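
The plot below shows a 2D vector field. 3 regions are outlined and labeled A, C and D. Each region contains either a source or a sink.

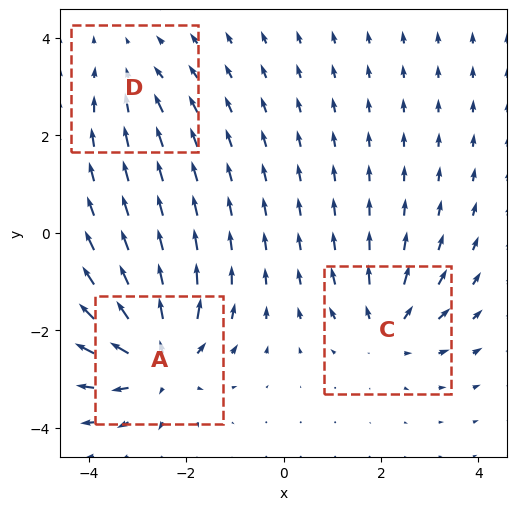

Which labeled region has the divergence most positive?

Divergence at each region's feature centre — A: about +6, C: about +4, D: about -2. Region A is most positive.

A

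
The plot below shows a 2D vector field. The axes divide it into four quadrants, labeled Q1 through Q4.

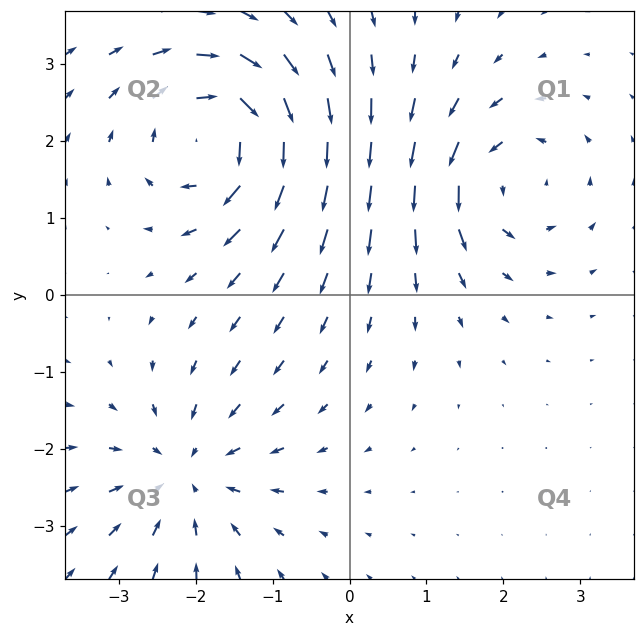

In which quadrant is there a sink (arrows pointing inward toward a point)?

Q3

The sink sits at approximately (-2.1, -2.3), which lies in quadrant Q3. The divergence there is about -3, negative as expected for a sink.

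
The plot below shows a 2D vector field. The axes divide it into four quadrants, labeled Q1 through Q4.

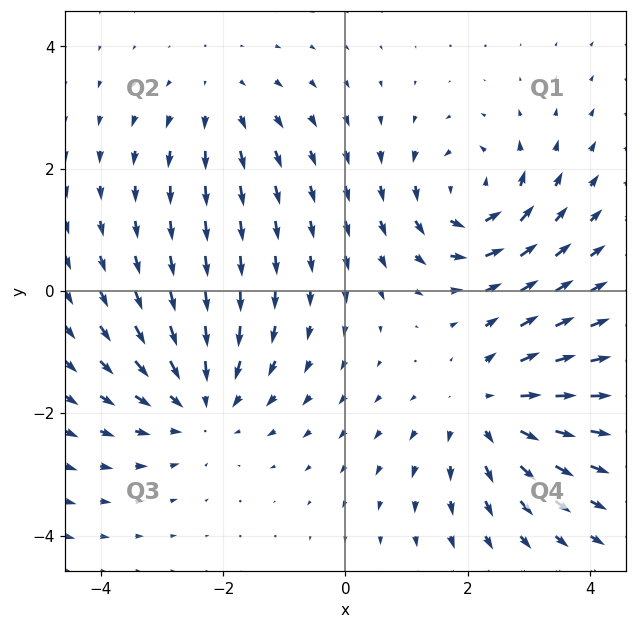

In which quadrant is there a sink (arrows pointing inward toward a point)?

The sink sits at approximately (-2.4, -1.8), which lies in quadrant Q3. The divergence there is about -3, negative as expected for a sink.

Q3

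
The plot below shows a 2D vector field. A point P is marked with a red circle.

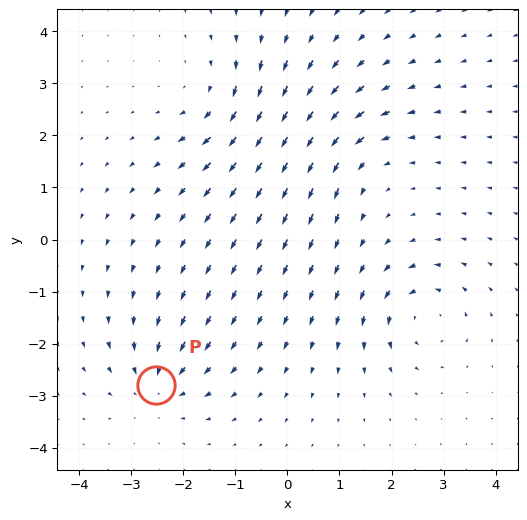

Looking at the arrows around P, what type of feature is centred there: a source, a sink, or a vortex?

sink

At P (-2.5, -2.8) the arrows converge inward. Divergence about -4, curl ≈0 — negative divergence with near-zero curl is a sink.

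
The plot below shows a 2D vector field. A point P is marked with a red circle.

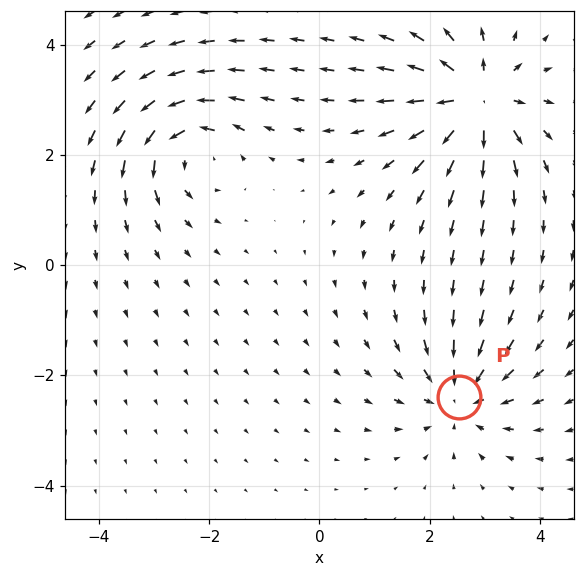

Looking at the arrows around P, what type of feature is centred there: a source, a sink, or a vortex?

At P (2.5, -2.4) the arrows converge inward. Divergence about -4, curl ≈0 — negative divergence with near-zero curl is a sink.

sink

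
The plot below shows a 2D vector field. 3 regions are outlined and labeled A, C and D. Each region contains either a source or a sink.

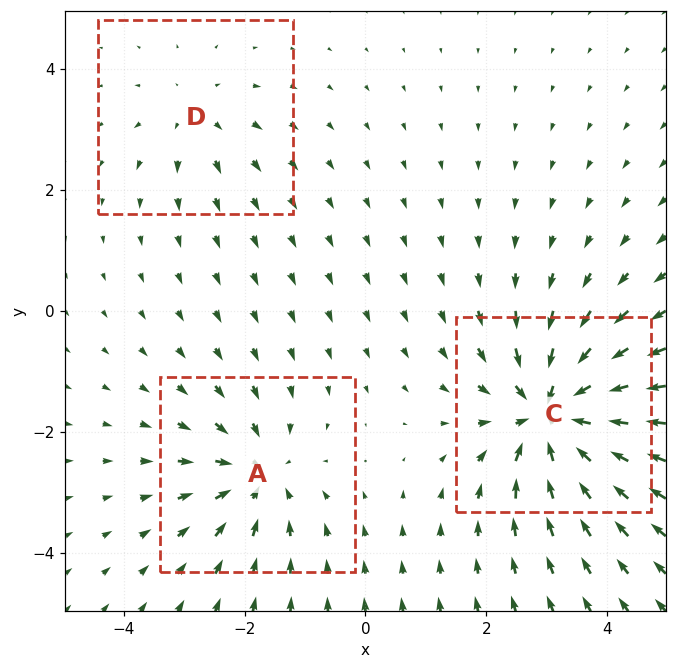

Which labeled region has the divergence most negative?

Divergence at each region's feature centre — A: about -3, C: about -6, D: about +2. Region C is most negative.

C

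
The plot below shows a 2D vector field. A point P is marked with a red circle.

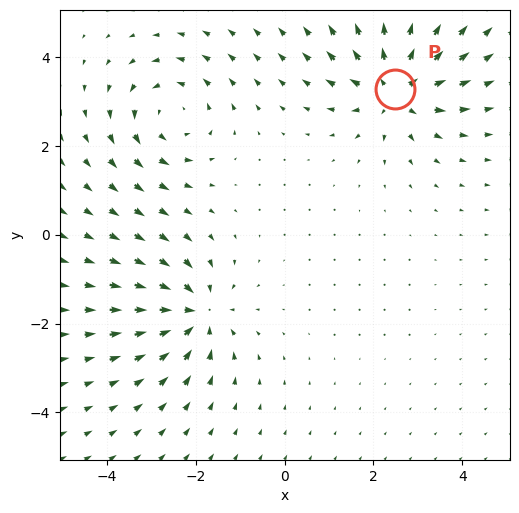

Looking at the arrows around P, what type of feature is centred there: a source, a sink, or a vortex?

source

At P (2.5, 3.3) the arrows spread outward. Divergence about +6, curl ≈0 — positive divergence with near-zero curl is a source.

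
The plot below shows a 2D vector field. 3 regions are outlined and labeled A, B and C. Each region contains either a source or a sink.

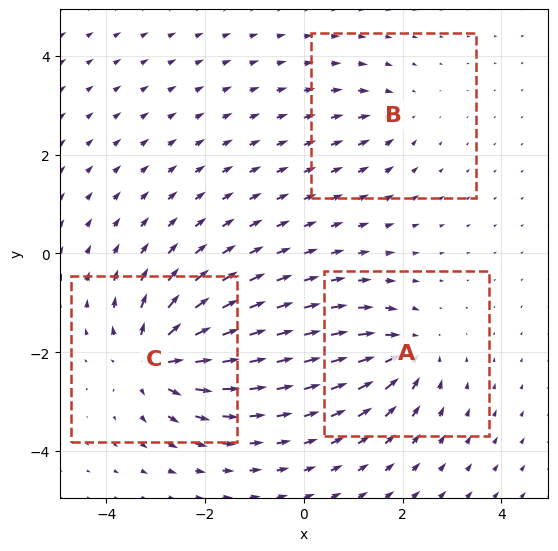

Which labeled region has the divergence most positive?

C

Divergence at each region's feature centre — A: about -4, B: about -2, C: about +6. Region C is most positive.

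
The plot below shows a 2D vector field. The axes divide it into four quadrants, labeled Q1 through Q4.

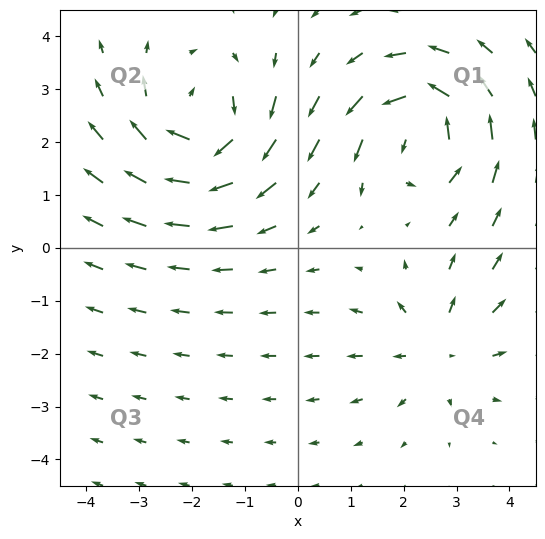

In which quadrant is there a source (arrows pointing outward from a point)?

Q4

The source sits at approximately (2.6, -1.9), which lies in quadrant Q4. The divergence there is about +3, positive as expected for a source.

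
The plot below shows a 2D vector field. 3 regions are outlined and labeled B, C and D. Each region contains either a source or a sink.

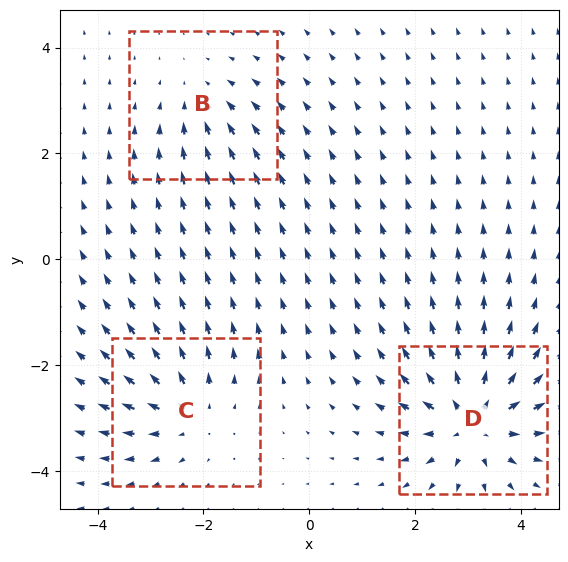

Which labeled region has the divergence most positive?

Divergence at each region's feature centre — B: about -2, C: about +3, D: about +5. Region D is most positive.

D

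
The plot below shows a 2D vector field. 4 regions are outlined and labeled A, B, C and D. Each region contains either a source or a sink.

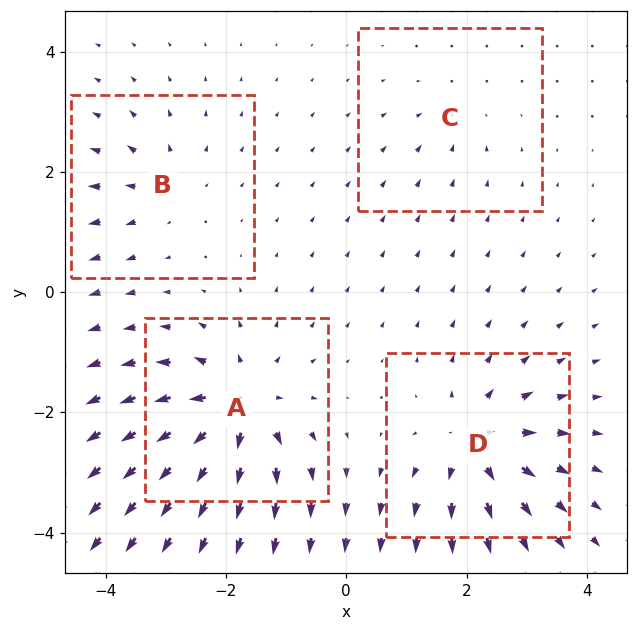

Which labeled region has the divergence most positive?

A

Divergence at each region's feature centre — A: about +8, B: about +4, C: about -2, D: about +7. Region A is most positive.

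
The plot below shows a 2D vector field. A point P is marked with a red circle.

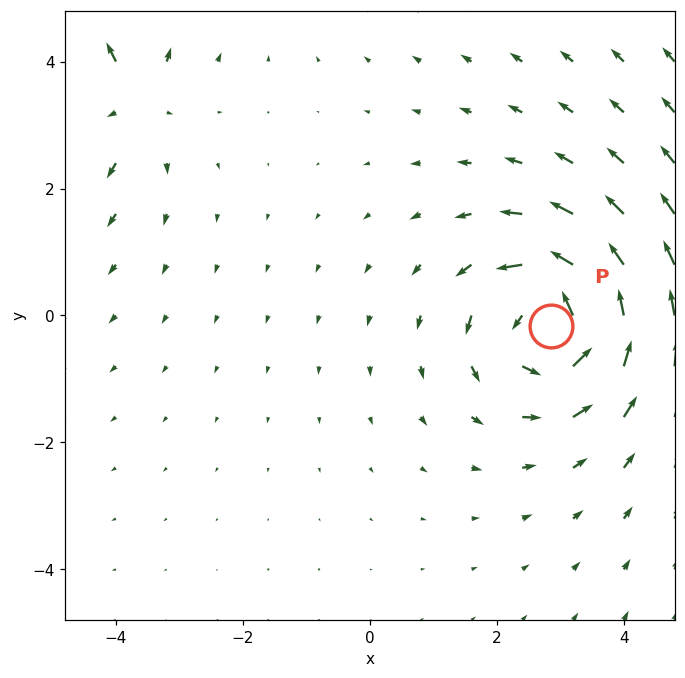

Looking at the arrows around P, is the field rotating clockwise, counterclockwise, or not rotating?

Near P at (2.9, -0.2) the arrows circulate counterclockwise. The curl (z-component) there is about +5; positive curl means counterclockwise rotation.

counterclockwise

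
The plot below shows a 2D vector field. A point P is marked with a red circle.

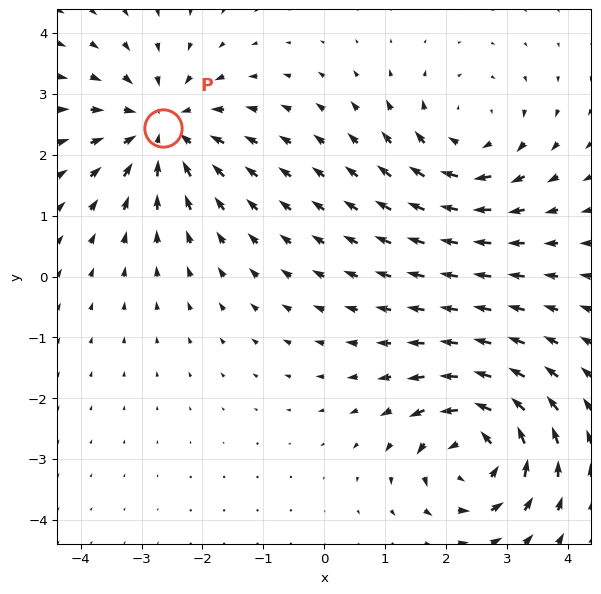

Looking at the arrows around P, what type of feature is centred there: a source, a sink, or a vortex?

At P (-2.7, 2.4) the arrows converge inward. Divergence about -4, curl ≈0 — negative divergence with near-zero curl is a sink.

sink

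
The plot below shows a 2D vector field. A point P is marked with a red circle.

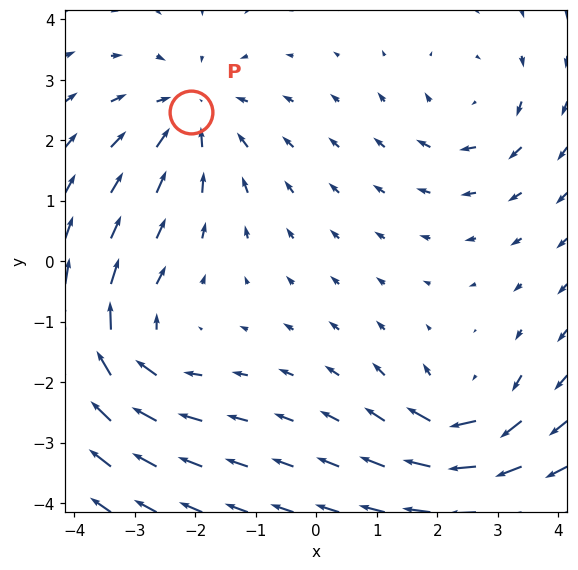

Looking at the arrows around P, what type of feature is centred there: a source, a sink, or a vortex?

At P (-2.1, 2.5) the arrows converge inward. Divergence about -4, curl ≈0 — negative divergence with near-zero curl is a sink.

sink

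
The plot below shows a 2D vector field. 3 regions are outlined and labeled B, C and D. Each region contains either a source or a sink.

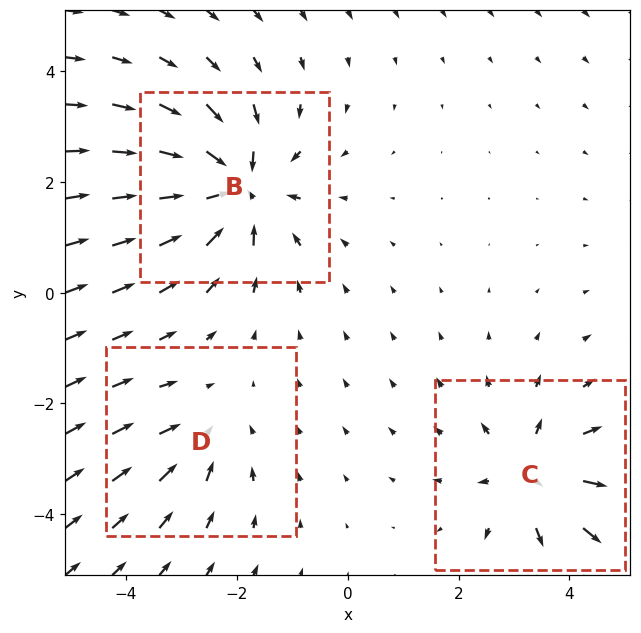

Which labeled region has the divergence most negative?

Divergence at each region's feature centre — B: about -5, C: about +4, D: about -2. Region B is most negative.

B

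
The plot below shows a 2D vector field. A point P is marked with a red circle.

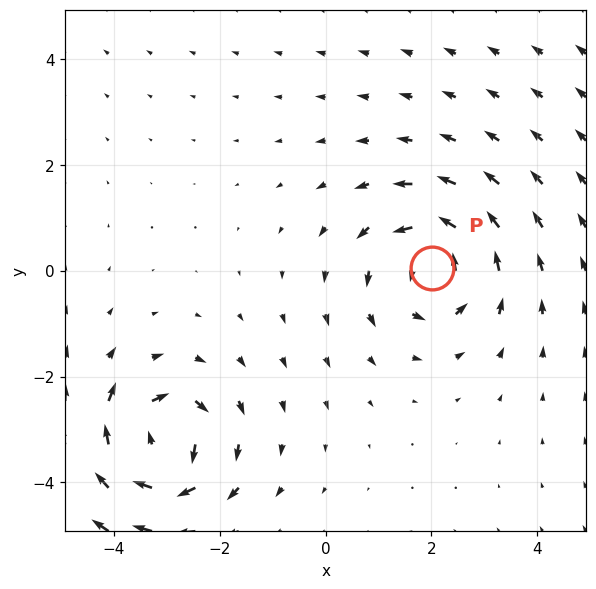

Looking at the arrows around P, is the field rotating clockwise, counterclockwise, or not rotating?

Near P at (2.0, 0.0) the arrows circulate counterclockwise. The curl (z-component) there is about +5; positive curl means counterclockwise rotation.

counterclockwise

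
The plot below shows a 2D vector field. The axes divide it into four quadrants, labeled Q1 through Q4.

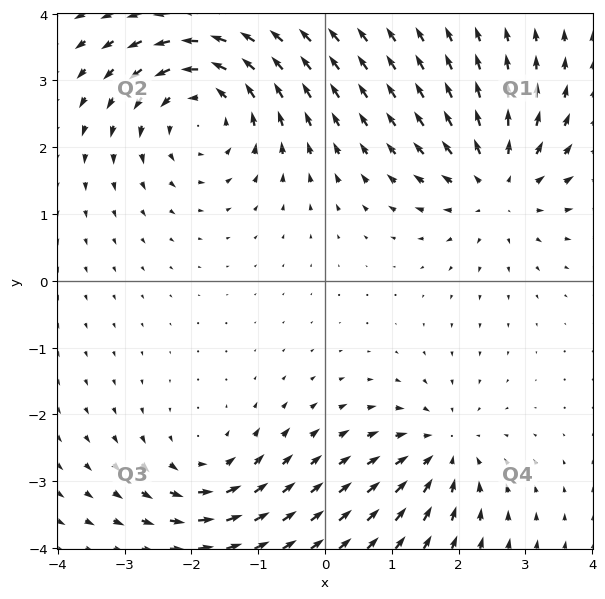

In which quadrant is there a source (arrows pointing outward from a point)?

Q1

The source sits at approximately (2.6, 1.4), which lies in quadrant Q1. The divergence there is about +4, positive as expected for a source.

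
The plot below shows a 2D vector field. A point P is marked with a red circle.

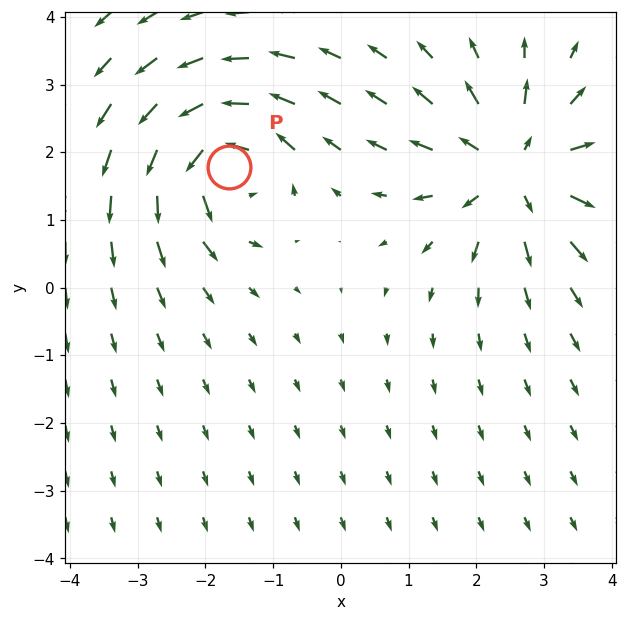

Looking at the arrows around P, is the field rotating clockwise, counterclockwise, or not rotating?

counterclockwise

Near P at (-1.6, 1.8) the arrows circulate counterclockwise. The curl (z-component) there is about +5; positive curl means counterclockwise rotation.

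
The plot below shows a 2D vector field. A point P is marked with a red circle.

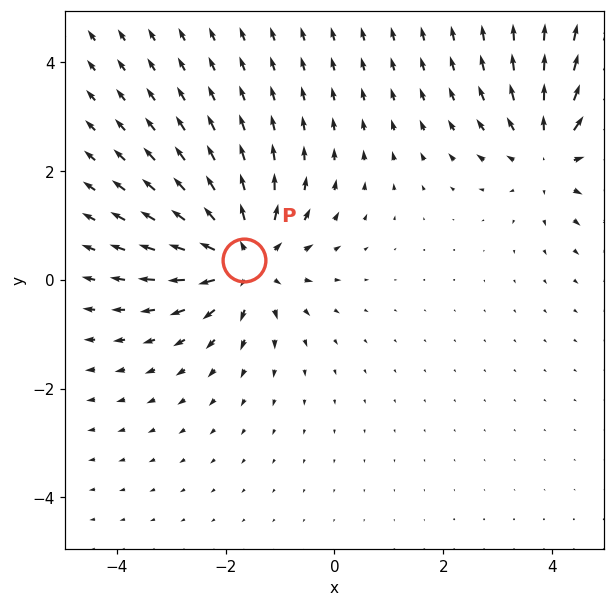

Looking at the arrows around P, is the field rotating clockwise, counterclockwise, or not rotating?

Near P at (-1.7, 0.4) the arrows show no circulation. The curl there is ≈0.

not rotating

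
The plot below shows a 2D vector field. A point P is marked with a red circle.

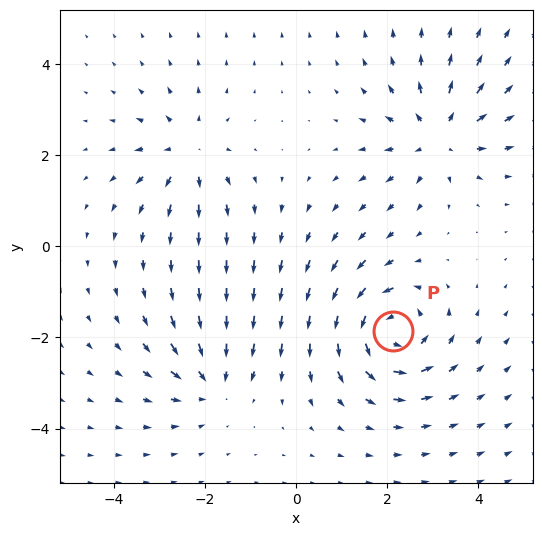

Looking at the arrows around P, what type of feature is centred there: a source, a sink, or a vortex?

vortex

At P (2.1, -1.9) the arrows circulate counterclockwise. Divergence ≈0, curl about +6 — near-zero divergence with nonzero curl is a vortex.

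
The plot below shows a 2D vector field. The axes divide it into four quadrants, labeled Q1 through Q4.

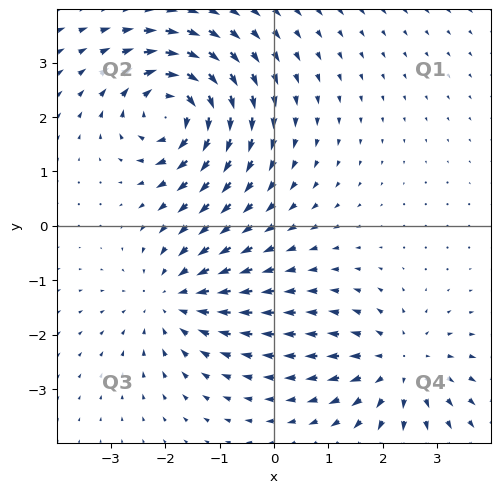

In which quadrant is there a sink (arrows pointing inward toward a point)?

The sink sits at approximately (-1.9, -1.3), which lies in quadrant Q3. The divergence there is about -3, negative as expected for a sink.

Q3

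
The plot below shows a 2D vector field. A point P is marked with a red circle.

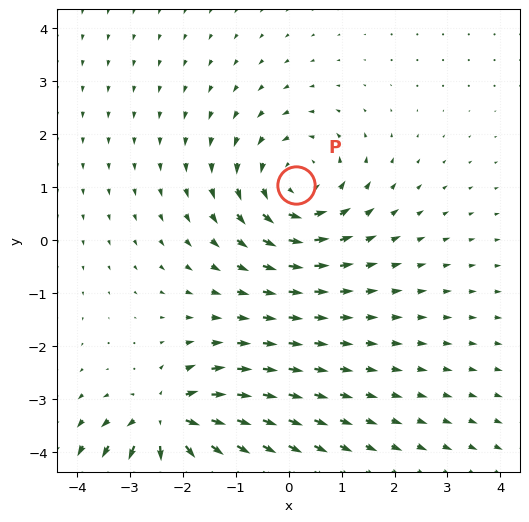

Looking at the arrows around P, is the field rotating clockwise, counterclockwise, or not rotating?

Near P at (0.1, 1.1) the arrows circulate counterclockwise. The curl (z-component) there is about +5; positive curl means counterclockwise rotation.

counterclockwise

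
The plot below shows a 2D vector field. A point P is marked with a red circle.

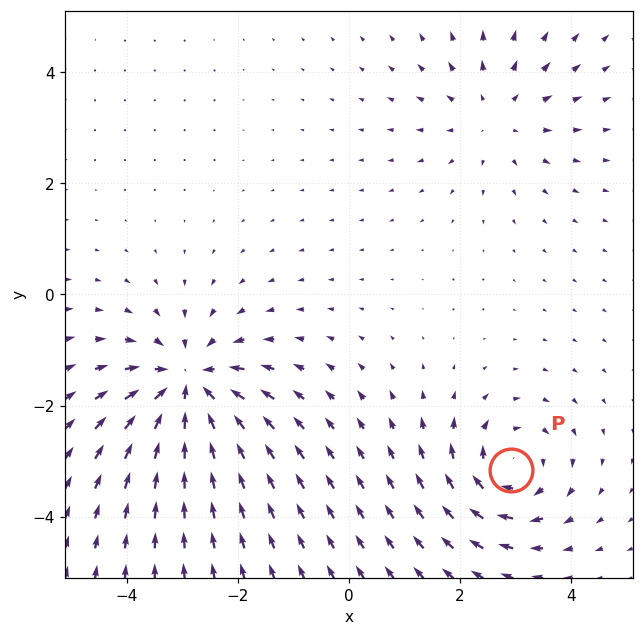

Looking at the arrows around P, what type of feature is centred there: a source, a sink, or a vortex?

vortex

At P (2.9, -3.2) the arrows circulate clockwise. Divergence ≈0, curl about -4 — near-zero divergence with nonzero curl is a vortex.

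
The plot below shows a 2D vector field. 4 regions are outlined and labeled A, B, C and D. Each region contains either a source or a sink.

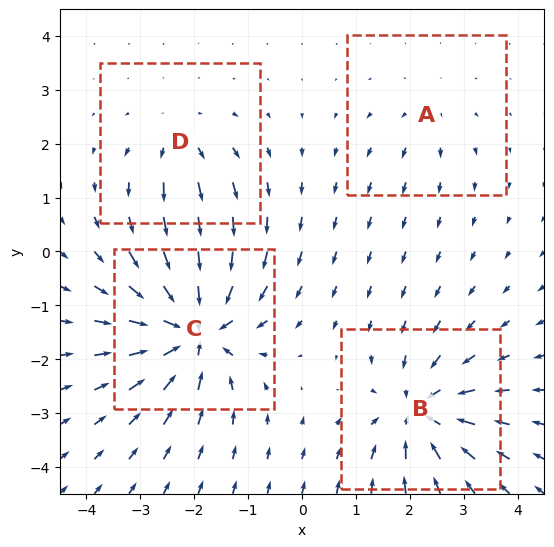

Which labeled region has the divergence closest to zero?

A

Divergence at each region's feature centre — A: about +2, B: about -6, C: about -9, D: about +4. Region A is closest to zero.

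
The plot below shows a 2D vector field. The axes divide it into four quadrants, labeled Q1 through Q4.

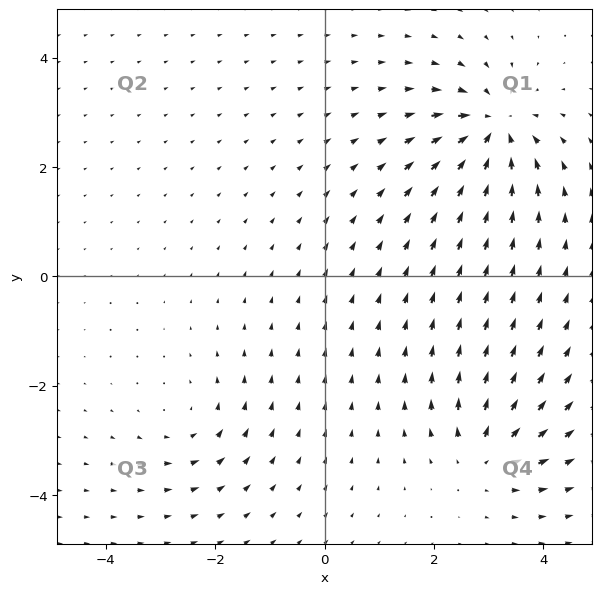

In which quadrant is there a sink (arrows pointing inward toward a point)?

The sink sits at approximately (3.1, 2.7), which lies in quadrant Q1. The divergence there is about -6, negative as expected for a sink.

Q1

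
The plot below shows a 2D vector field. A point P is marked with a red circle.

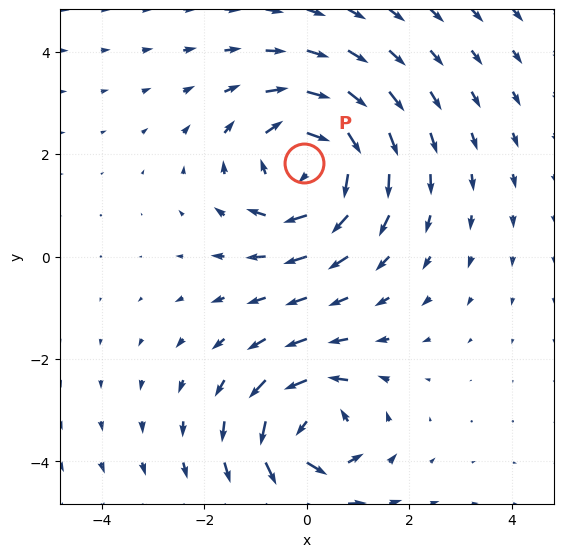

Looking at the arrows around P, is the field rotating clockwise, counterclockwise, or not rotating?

Near P at (-0.1, 1.8) the arrows circulate clockwise. The curl (z-component) there is about -4; negative curl means clockwise rotation.

clockwise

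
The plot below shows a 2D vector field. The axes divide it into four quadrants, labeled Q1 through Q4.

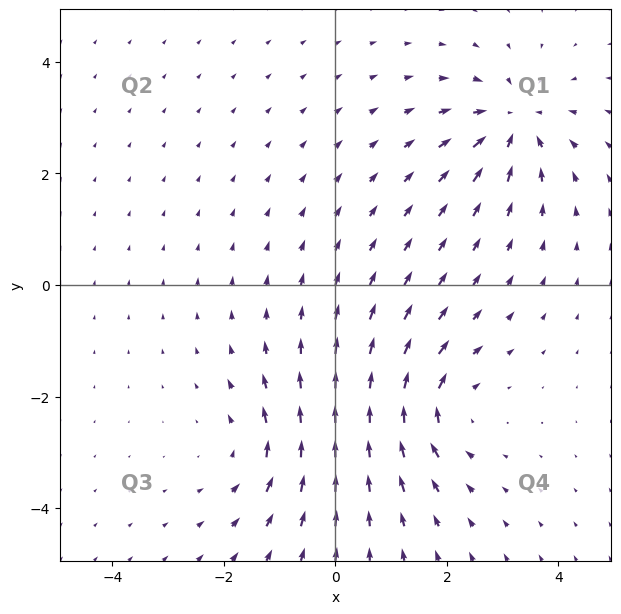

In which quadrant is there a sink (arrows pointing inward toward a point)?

The sink sits at approximately (3.2, 2.9), which lies in quadrant Q1. The divergence there is about -6, negative as expected for a sink.

Q1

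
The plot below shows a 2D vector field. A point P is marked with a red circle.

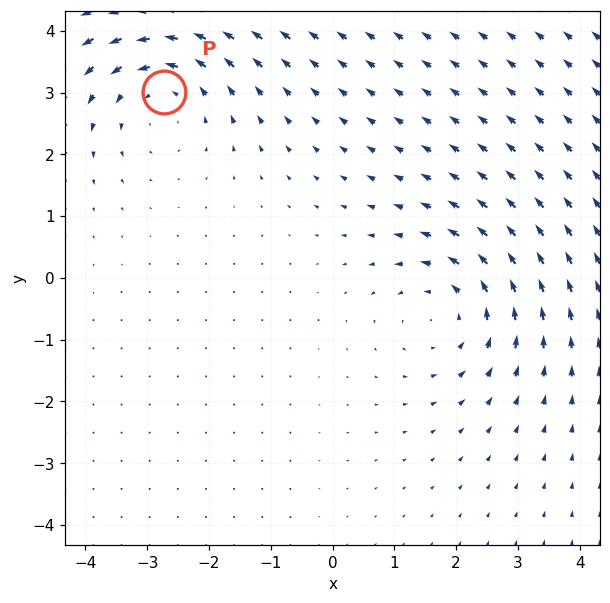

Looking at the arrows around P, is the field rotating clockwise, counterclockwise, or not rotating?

counterclockwise

Near P at (-2.7, 3.0) the arrows circulate counterclockwise. The curl (z-component) there is about +3; positive curl means counterclockwise rotation.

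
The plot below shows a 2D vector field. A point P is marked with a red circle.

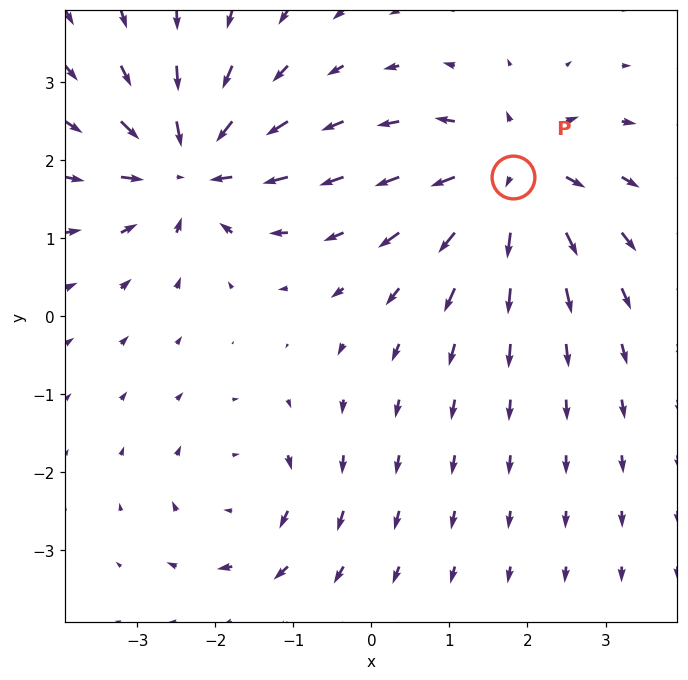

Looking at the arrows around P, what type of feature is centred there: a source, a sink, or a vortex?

source

At P (1.8, 1.8) the arrows spread outward. Divergence about +6, curl ≈0 — positive divergence with near-zero curl is a source.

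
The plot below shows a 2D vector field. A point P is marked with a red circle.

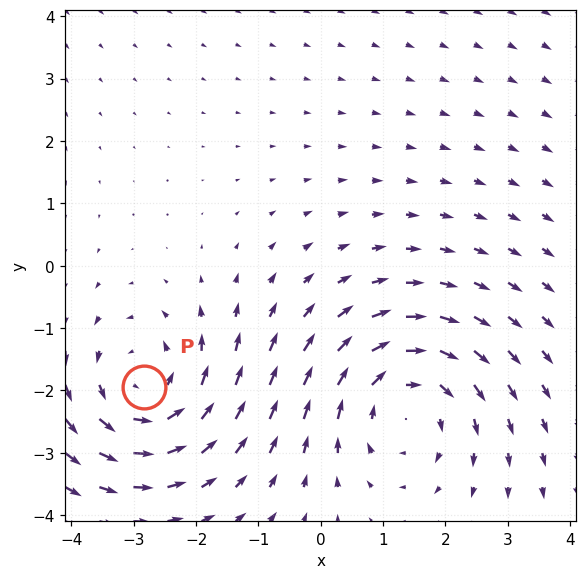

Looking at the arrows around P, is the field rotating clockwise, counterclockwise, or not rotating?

counterclockwise

Near P at (-2.8, -2.0) the arrows circulate counterclockwise. The curl (z-component) there is about +4; positive curl means counterclockwise rotation.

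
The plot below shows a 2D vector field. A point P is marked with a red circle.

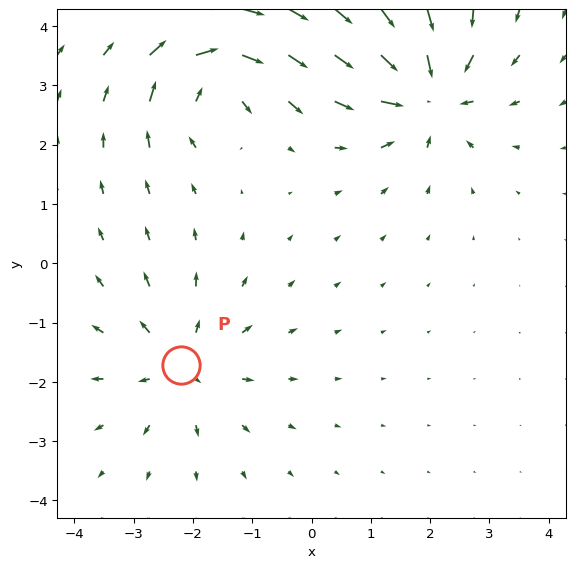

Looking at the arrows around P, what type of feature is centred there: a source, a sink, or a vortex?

At P (-2.2, -1.7) the arrows spread outward. Divergence about +4, curl ≈0 — positive divergence with near-zero curl is a source.

source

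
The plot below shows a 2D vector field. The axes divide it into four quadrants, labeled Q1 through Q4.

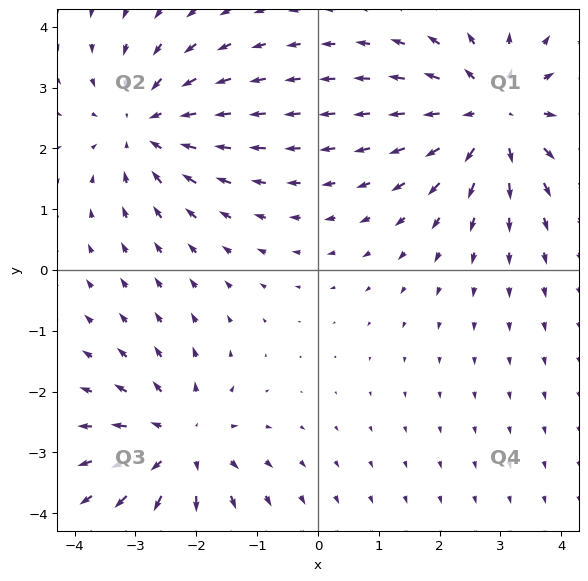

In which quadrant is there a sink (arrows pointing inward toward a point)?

Q2

The sink sits at approximately (-2.8, 2.4), which lies in quadrant Q2. The divergence there is about -4, negative as expected for a sink.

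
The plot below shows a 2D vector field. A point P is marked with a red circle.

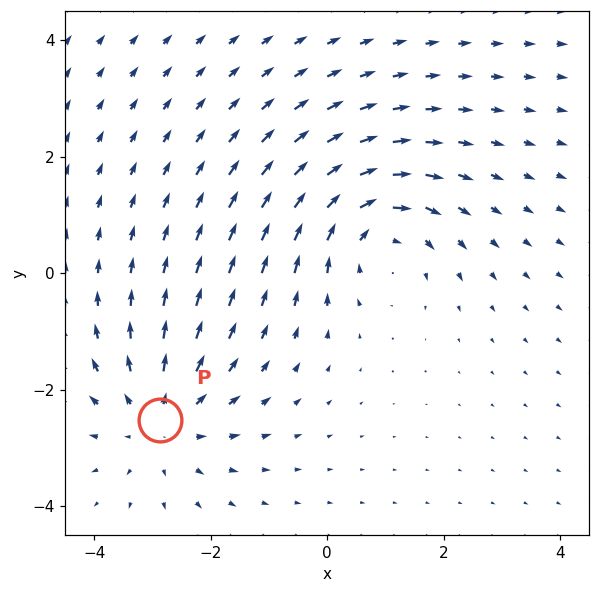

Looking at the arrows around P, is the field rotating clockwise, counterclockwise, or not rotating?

not rotating

Near P at (-2.9, -2.5) the arrows show no circulation. The curl there is ≈0.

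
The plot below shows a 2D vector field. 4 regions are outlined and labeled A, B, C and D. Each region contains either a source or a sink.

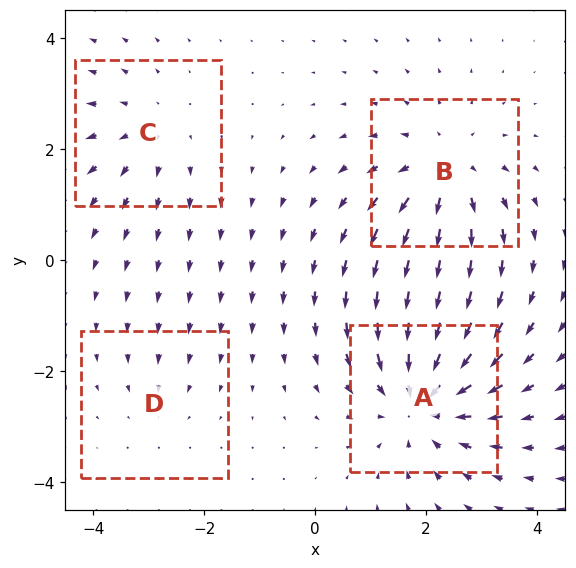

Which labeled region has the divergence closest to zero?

D

Divergence at each region's feature centre — A: about -6, B: about +5, C: about +3, D: about -2. Region D is closest to zero.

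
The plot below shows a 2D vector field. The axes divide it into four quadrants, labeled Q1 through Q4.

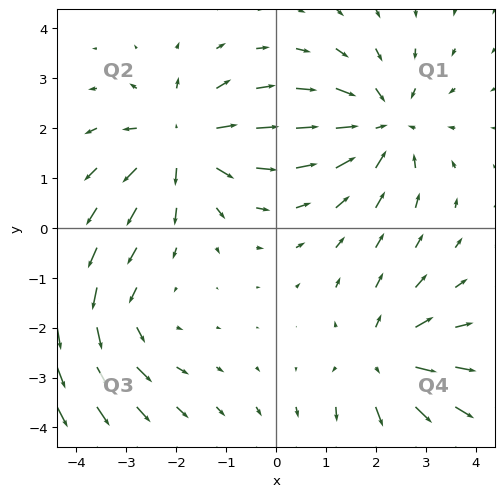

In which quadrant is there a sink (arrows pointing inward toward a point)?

The sink sits at approximately (2.1, 2.0), which lies in quadrant Q1. The divergence there is about -4, negative as expected for a sink.

Q1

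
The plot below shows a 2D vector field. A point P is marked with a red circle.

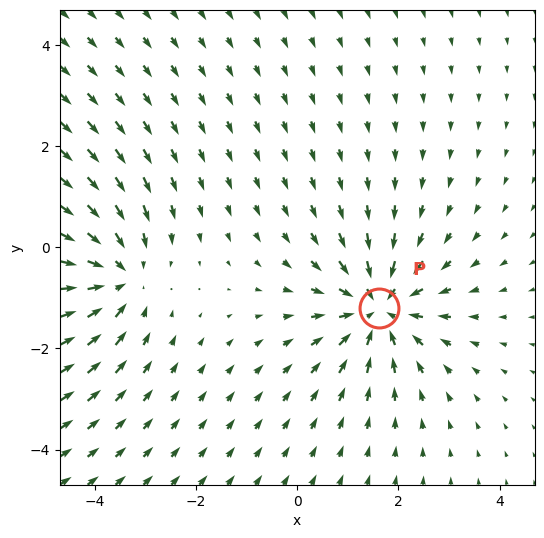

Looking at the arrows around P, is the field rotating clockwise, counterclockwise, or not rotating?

not rotating

Near P at (1.6, -1.2) the arrows show no circulation. The curl there is ≈0.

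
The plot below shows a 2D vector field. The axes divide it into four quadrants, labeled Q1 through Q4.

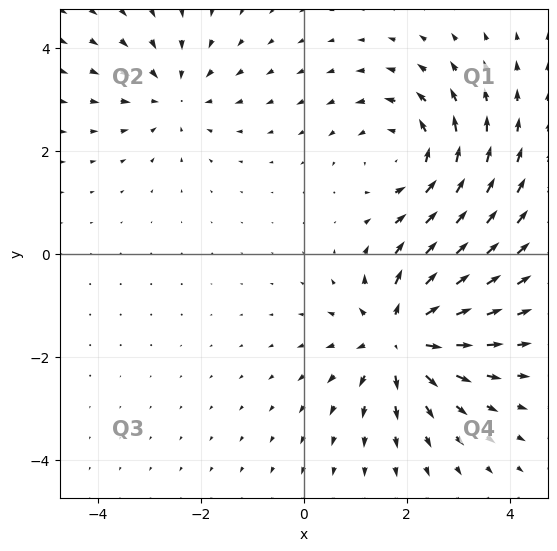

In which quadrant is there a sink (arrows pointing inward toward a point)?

The sink sits at approximately (-2.5, 3.1), which lies in quadrant Q2. The divergence there is about -3, negative as expected for a sink.

Q2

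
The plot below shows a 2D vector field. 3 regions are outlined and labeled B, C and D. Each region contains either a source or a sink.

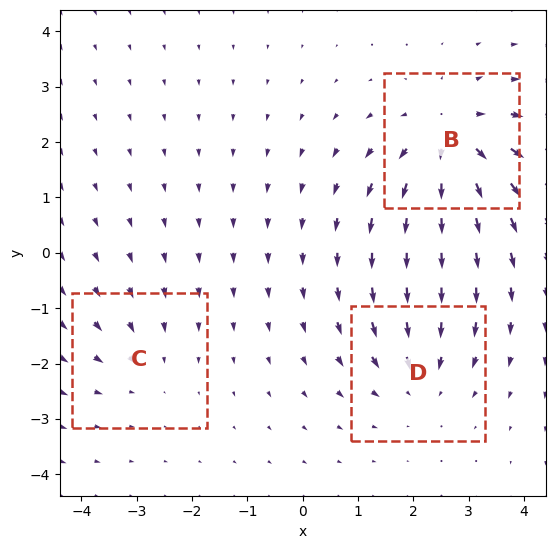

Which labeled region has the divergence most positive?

Divergence at each region's feature centre — B: about +4, C: about -2, D: about -3. Region B is most positive.

B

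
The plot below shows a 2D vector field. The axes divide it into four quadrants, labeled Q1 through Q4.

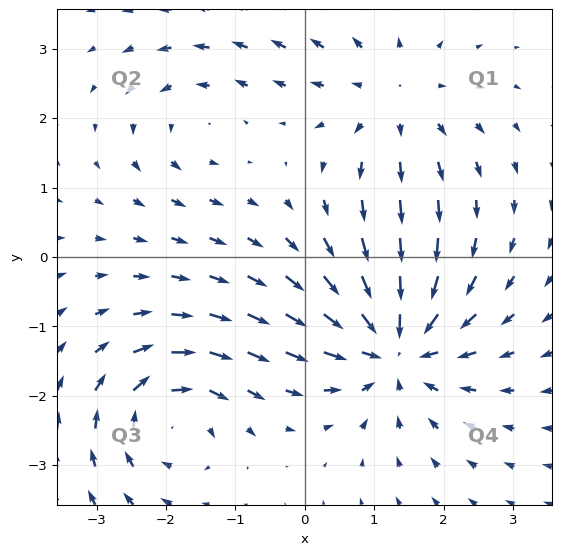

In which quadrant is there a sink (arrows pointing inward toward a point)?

Q4

The sink sits at approximately (1.3, -1.3), which lies in quadrant Q4. The divergence there is about -6, negative as expected for a sink.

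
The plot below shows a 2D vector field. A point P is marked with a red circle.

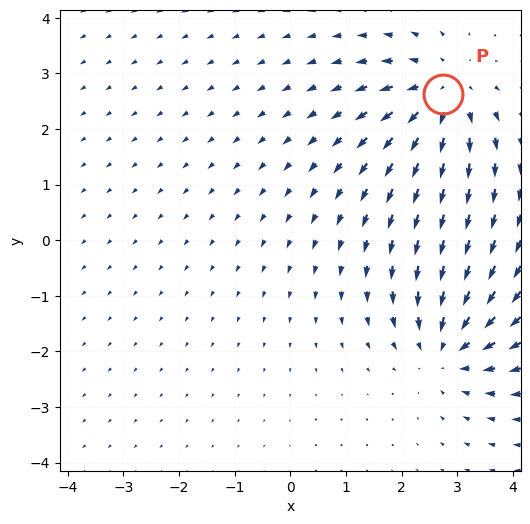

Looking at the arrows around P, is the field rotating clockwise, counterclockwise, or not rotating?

Near P at (2.8, 2.6) the arrows show no circulation. The curl there is ≈0.

not rotating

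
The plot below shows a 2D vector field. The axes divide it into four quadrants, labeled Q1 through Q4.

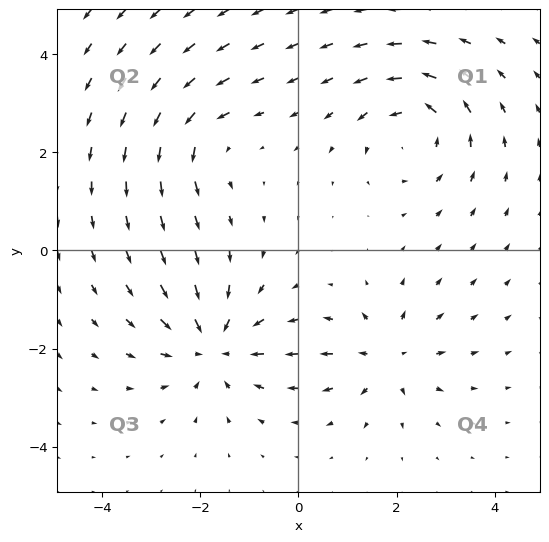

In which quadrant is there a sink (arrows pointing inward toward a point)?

The sink sits at approximately (-1.7, -2.0), which lies in quadrant Q3. The divergence there is about -4, negative as expected for a sink.

Q3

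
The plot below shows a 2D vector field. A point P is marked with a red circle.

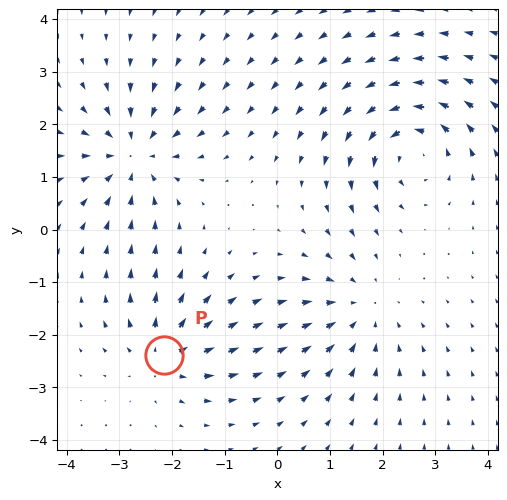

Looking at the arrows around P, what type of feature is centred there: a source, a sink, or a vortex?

At P (-2.2, -2.4) the arrows spread outward. Divergence about +5, curl ≈0 — positive divergence with near-zero curl is a source.

source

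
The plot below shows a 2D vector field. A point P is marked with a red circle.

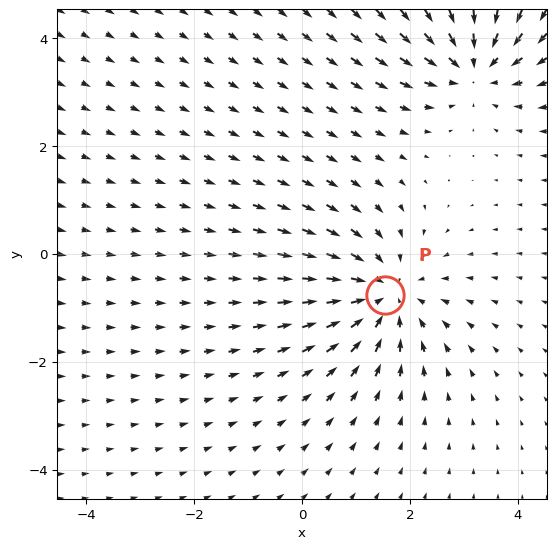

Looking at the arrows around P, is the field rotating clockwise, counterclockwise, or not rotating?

Near P at (1.5, -0.8) the arrows show no circulation. The curl there is ≈0.

not rotating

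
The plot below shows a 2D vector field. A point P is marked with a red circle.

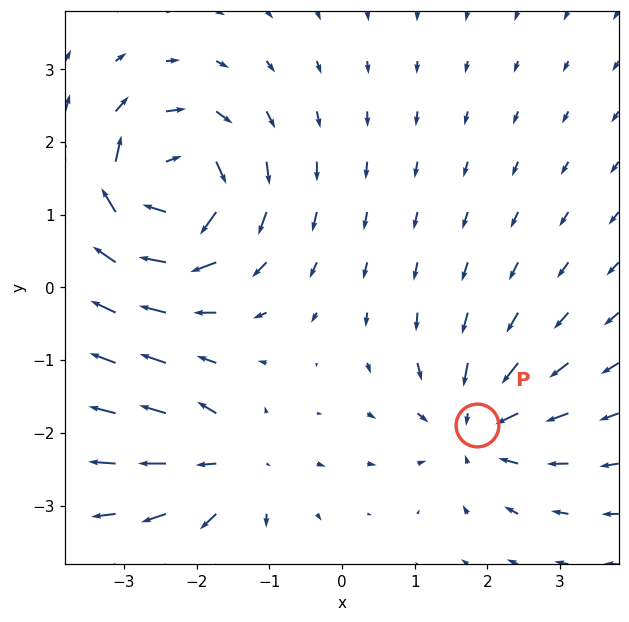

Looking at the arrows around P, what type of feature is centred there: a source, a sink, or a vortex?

sink

At P (1.9, -1.9) the arrows converge inward. Divergence about -4, curl ≈0 — negative divergence with near-zero curl is a sink.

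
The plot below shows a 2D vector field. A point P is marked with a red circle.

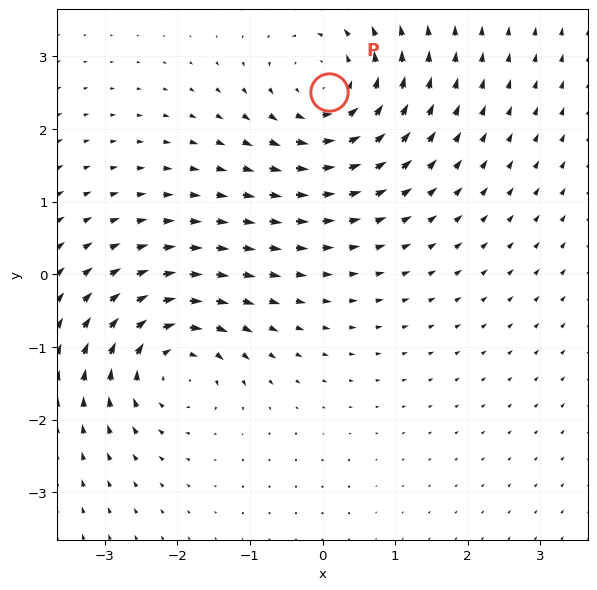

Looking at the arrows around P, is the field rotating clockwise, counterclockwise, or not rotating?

Near P at (0.1, 2.5) the arrows circulate counterclockwise. The curl (z-component) there is about +3; positive curl means counterclockwise rotation.

counterclockwise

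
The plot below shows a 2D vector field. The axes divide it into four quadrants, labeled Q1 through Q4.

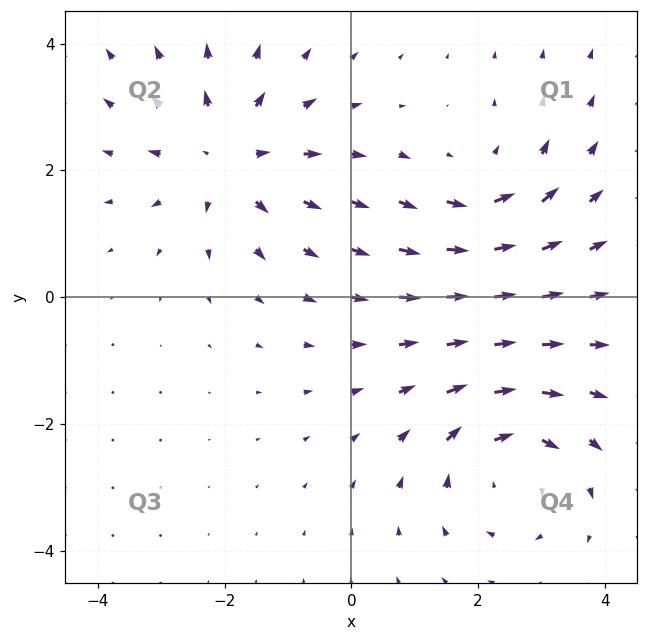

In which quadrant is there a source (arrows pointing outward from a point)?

Q2

The source sits at approximately (-2.0, 2.2), which lies in quadrant Q2. The divergence there is about +4, positive as expected for a source.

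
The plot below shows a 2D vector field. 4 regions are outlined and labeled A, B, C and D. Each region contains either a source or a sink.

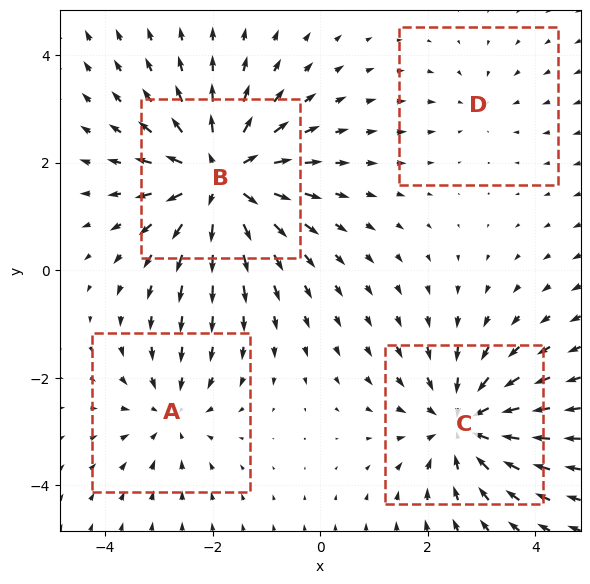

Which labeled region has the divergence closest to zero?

D

Divergence at each region's feature centre — A: about -4, B: about +7, C: about -5, D: about -2. Region D is closest to zero.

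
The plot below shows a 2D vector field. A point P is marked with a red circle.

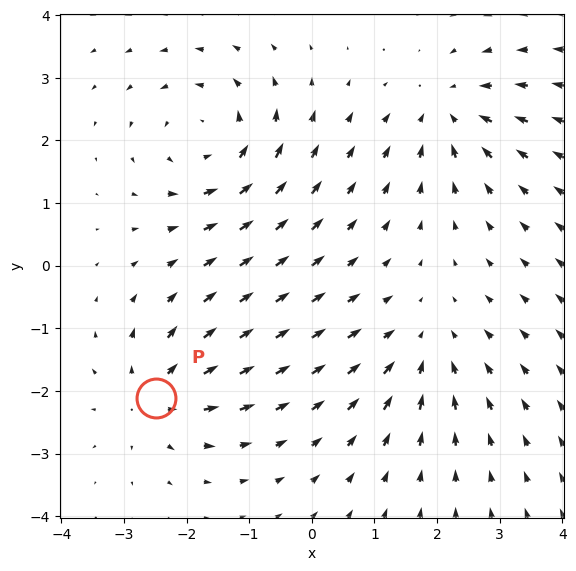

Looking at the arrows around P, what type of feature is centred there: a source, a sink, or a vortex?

source

At P (-2.5, -2.1) the arrows spread outward. Divergence about +3, curl ≈0 — positive divergence with near-zero curl is a source.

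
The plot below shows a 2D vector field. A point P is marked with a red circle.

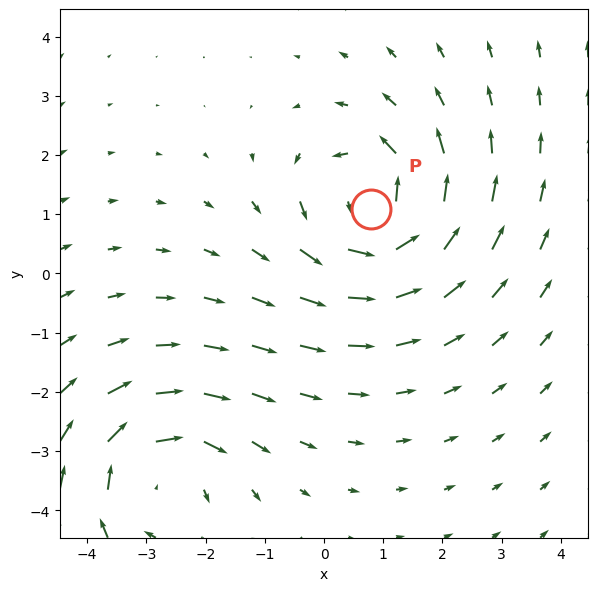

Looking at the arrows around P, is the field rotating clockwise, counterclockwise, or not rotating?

counterclockwise

Near P at (0.8, 1.1) the arrows circulate counterclockwise. The curl (z-component) there is about +5; positive curl means counterclockwise rotation.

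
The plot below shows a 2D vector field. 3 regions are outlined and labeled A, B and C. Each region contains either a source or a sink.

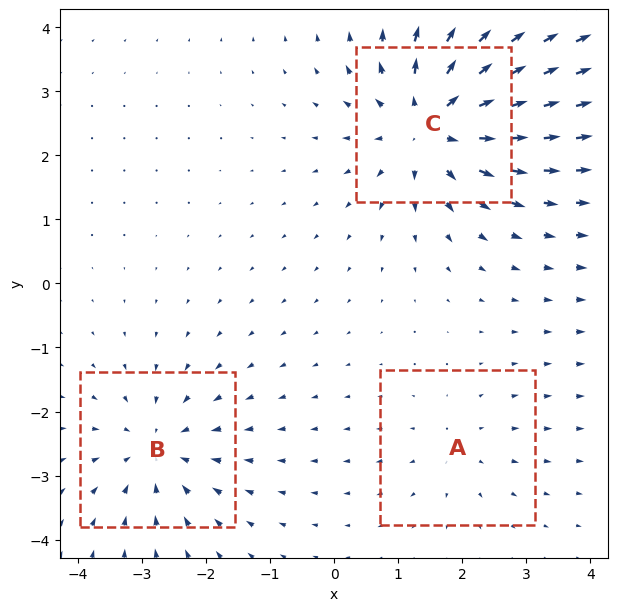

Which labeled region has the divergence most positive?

C

Divergence at each region's feature centre — A: about +2, B: about -4, C: about +6. Region C is most positive.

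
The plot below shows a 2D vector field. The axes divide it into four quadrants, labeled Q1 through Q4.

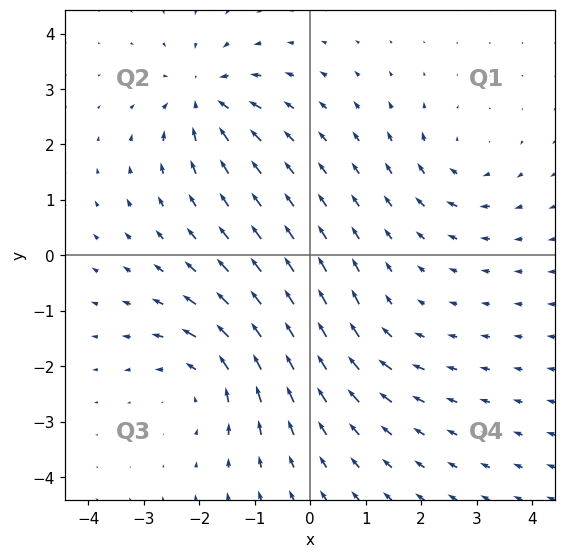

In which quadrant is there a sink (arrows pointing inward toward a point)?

The sink sits at approximately (-1.9, 2.8), which lies in quadrant Q2. The divergence there is about -5, negative as expected for a sink.

Q2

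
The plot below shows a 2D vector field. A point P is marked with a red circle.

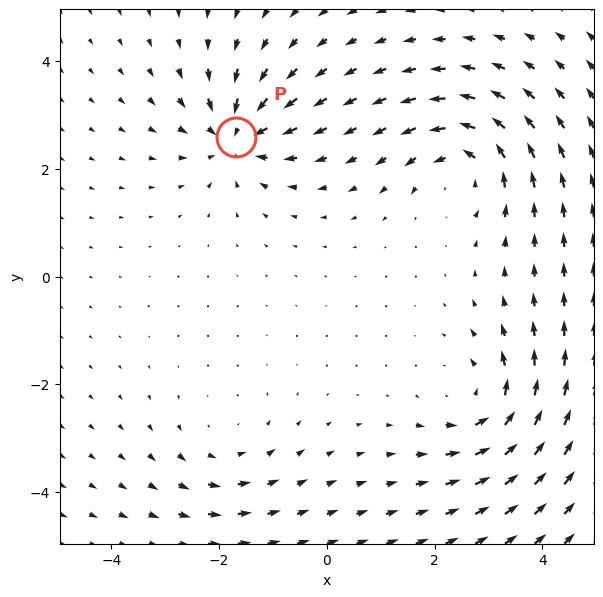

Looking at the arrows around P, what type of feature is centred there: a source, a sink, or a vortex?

At P (-1.7, 2.6) the arrows converge inward. Divergence about -6, curl ≈0 — negative divergence with near-zero curl is a sink.

sink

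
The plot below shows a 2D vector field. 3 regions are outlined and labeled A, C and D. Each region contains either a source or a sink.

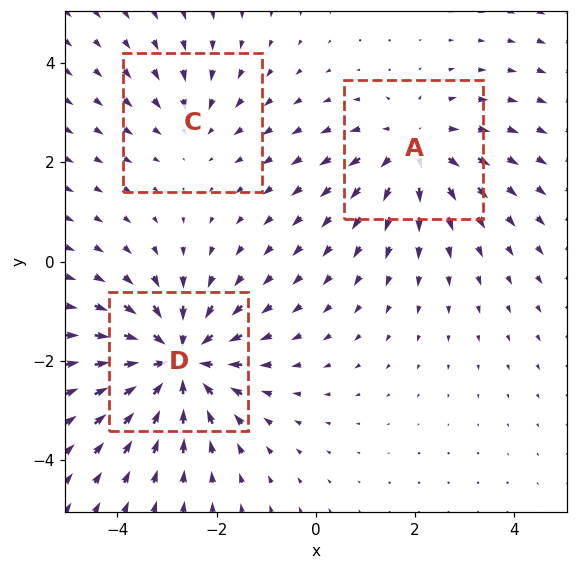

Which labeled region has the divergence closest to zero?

Divergence at each region's feature centre — A: about +3, C: about -2, D: about -4. Region C is closest to zero.

C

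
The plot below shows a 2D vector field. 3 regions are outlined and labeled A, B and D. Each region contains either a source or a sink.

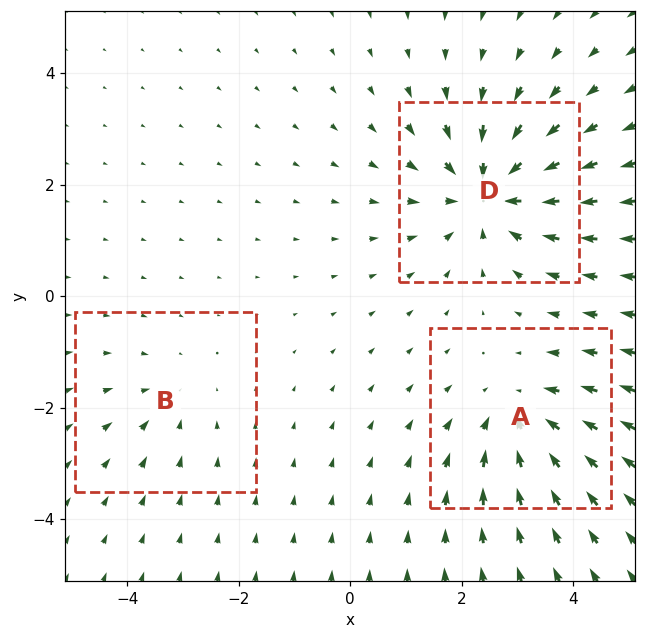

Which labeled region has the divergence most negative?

Divergence at each region's feature centre — A: about -3, B: about -2, D: about -5. Region D is most negative.

D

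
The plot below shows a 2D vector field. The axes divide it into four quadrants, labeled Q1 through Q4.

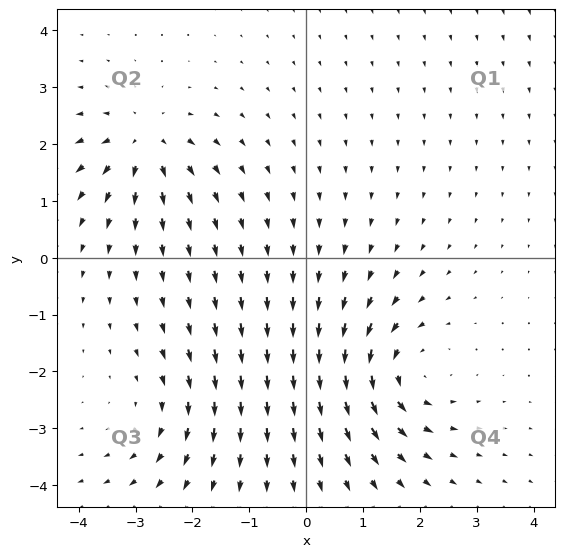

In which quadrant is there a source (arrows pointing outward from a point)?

The source sits at approximately (-2.9, 2.0), which lies in quadrant Q2. The divergence there is about +4, positive as expected for a source.

Q2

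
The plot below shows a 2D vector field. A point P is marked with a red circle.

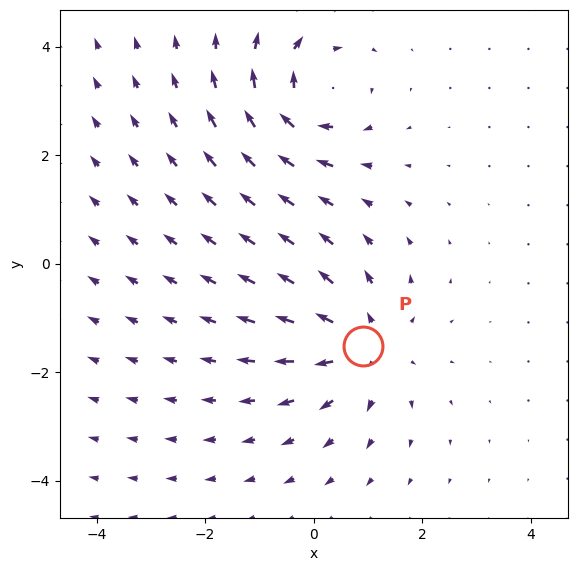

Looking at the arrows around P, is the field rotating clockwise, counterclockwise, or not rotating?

Near P at (0.9, -1.5) the arrows show no circulation. The curl there is ≈0.

not rotating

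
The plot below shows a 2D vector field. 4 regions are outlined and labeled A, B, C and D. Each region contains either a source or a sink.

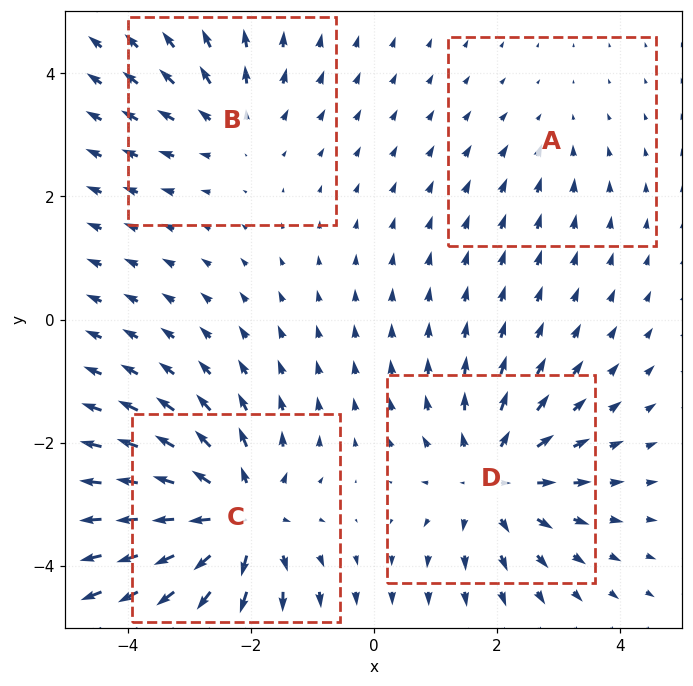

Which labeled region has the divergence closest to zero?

A

Divergence at each region's feature centre — A: about -2, B: about +3, C: about +7, D: about +5. Region A is closest to zero.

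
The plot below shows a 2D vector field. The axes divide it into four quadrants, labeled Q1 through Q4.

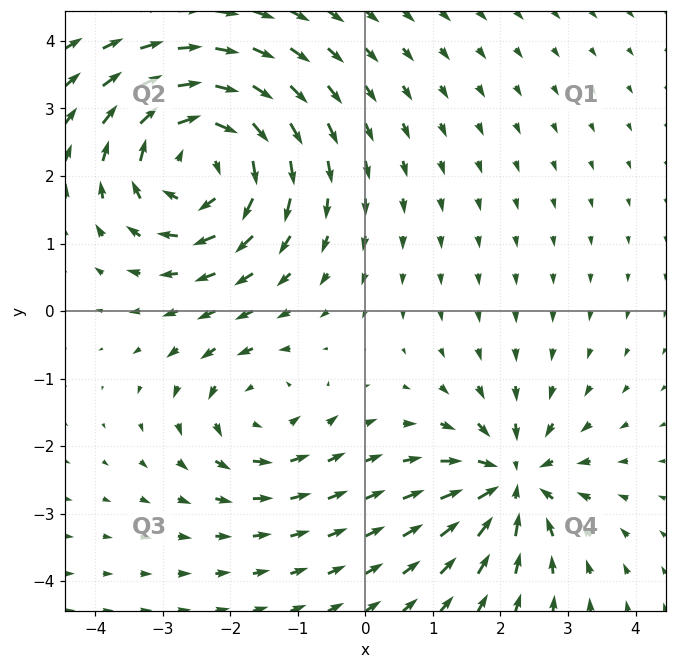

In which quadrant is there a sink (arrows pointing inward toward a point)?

Q4

The sink sits at approximately (2.2, -2.5), which lies in quadrant Q4. The divergence there is about -5, negative as expected for a sink.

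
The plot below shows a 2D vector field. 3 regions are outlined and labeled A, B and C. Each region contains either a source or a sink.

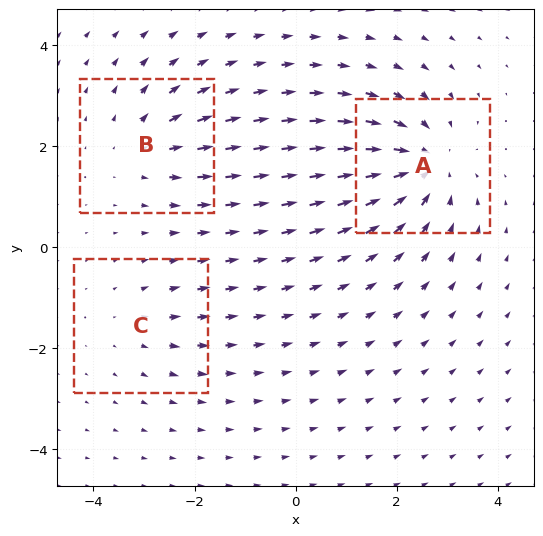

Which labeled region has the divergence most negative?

Divergence at each region's feature centre — A: about -5, B: about +3, C: about +2. Region A is most negative.

A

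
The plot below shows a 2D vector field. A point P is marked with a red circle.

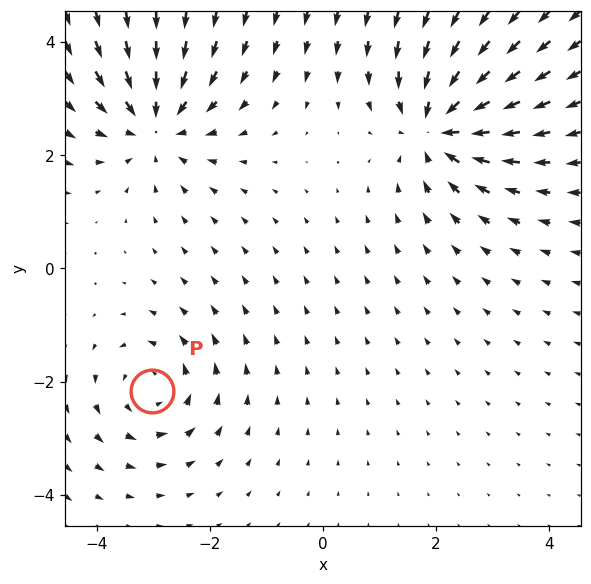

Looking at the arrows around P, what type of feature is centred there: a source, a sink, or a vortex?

At P (-3.0, -2.2) the arrows circulate counterclockwise. Divergence ≈0, curl about +4 — near-zero divergence with nonzero curl is a vortex.

vortex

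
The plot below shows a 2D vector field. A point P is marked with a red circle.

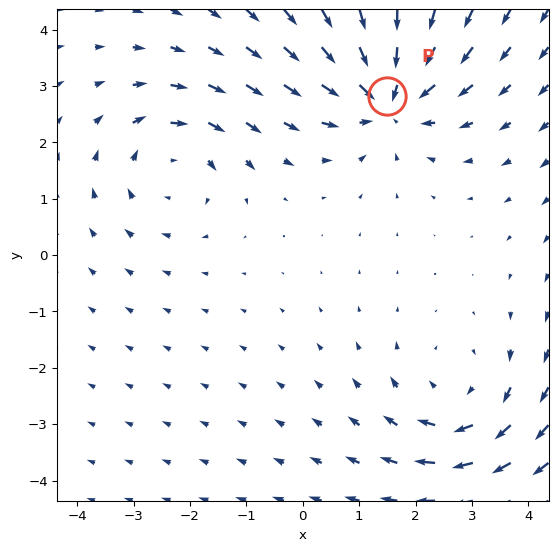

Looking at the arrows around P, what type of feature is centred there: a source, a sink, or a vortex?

At P (1.5, 2.8) the arrows converge inward. Divergence about -5, curl ≈0 — negative divergence with near-zero curl is a sink.

sink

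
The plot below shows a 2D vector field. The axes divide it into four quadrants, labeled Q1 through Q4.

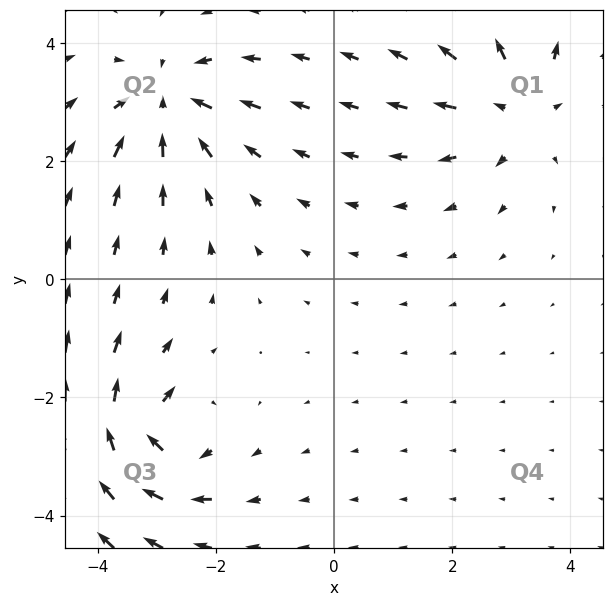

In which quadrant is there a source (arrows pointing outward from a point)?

The source sits at approximately (3.1, 2.9), which lies in quadrant Q1. The divergence there is about +4, positive as expected for a source.

Q1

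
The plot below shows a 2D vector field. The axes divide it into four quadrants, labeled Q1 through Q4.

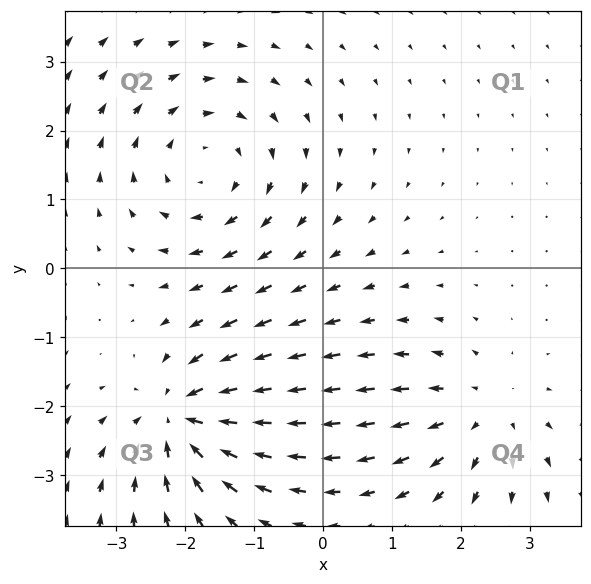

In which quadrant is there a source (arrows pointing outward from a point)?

The source sits at approximately (2.3, -2.1), which lies in quadrant Q4. The divergence there is about +4, positive as expected for a source.

Q4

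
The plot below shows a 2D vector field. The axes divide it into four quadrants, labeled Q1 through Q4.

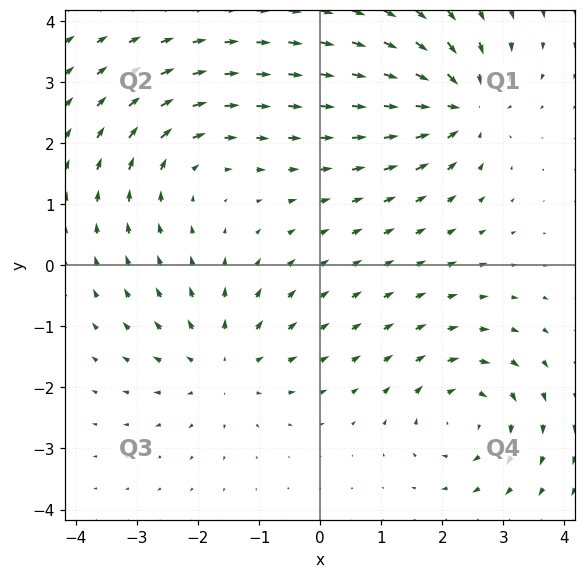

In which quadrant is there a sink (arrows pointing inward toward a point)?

Q1

The sink sits at approximately (2.3, 2.6), which lies in quadrant Q1. The divergence there is about -6, negative as expected for a sink.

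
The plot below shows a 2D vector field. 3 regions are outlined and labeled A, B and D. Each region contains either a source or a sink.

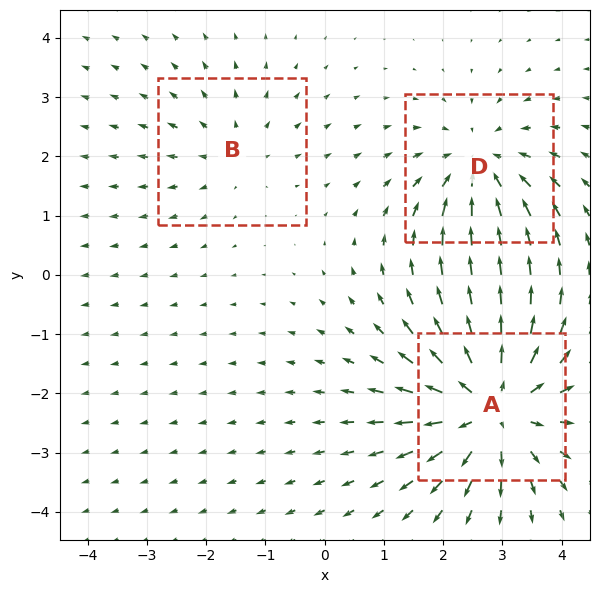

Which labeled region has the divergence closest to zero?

B

Divergence at each region's feature centre — A: about +5, B: about +2, D: about -3. Region B is closest to zero.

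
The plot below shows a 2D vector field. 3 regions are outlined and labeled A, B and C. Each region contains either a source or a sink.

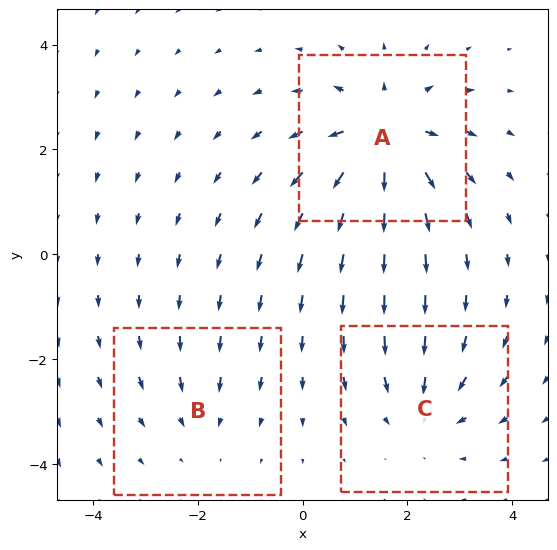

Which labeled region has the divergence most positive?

A

Divergence at each region's feature centre — A: about +5, B: about -2, C: about -3. Region A is most positive.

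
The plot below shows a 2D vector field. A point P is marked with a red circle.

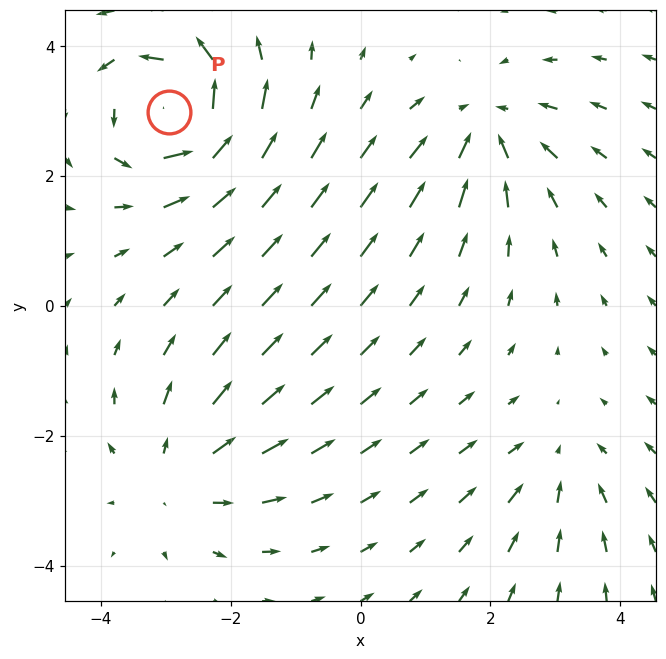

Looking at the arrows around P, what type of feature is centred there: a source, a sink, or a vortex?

vortex

At P (-2.9, 3.0) the arrows circulate counterclockwise. Divergence ≈0, curl about +7 — near-zero divergence with nonzero curl is a vortex.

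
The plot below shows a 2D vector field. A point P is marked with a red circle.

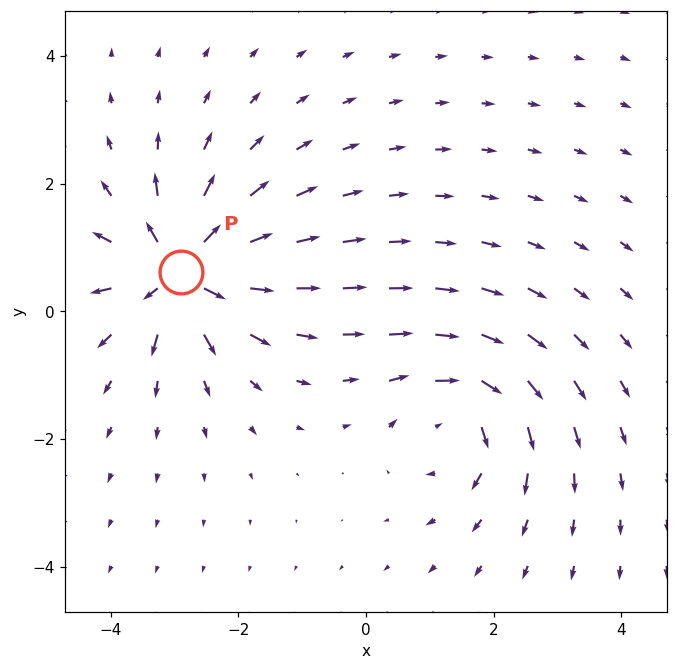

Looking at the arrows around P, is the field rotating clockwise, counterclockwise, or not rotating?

not rotating

Near P at (-2.9, 0.6) the arrows show no circulation. The curl there is ≈0.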